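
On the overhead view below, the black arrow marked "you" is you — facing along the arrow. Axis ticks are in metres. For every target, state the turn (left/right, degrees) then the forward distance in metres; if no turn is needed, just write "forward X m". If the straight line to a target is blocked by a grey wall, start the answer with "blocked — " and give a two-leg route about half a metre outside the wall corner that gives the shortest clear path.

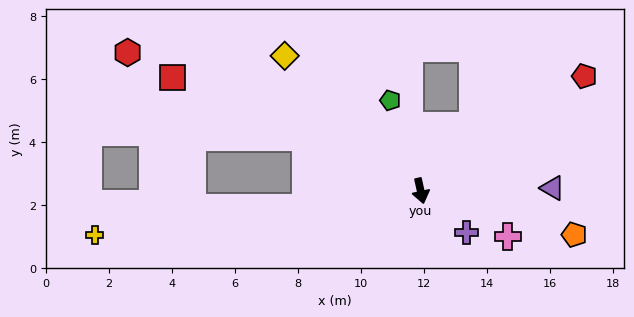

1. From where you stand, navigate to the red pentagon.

turn left 113°, forward 6.3 m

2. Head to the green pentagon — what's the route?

turn right 174°, forward 3.0 m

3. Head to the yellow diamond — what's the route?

turn right 147°, forward 6.1 m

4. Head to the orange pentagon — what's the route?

turn left 62°, forward 5.1 m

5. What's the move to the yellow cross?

turn right 95°, forward 10.4 m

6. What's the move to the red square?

turn right 127°, forward 8.7 m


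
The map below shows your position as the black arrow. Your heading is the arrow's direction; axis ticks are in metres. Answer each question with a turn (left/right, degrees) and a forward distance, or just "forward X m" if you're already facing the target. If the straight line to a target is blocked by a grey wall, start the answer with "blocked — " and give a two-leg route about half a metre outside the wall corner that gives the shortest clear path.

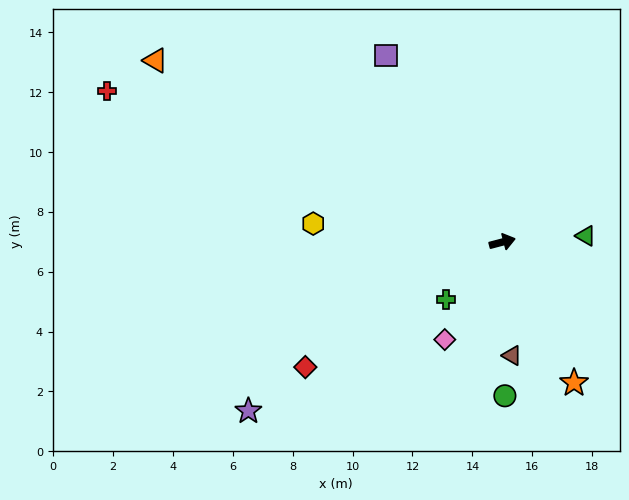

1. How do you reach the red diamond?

turn right 162°, forward 7.8 m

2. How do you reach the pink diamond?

turn right 135°, forward 3.8 m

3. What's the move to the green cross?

turn right 149°, forward 2.7 m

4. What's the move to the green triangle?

turn right 10°, forward 2.8 m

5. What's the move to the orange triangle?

turn left 138°, forward 13.1 m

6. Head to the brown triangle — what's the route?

turn right 100°, forward 3.8 m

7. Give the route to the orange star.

turn right 78°, forward 5.3 m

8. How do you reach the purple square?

turn left 107°, forward 7.3 m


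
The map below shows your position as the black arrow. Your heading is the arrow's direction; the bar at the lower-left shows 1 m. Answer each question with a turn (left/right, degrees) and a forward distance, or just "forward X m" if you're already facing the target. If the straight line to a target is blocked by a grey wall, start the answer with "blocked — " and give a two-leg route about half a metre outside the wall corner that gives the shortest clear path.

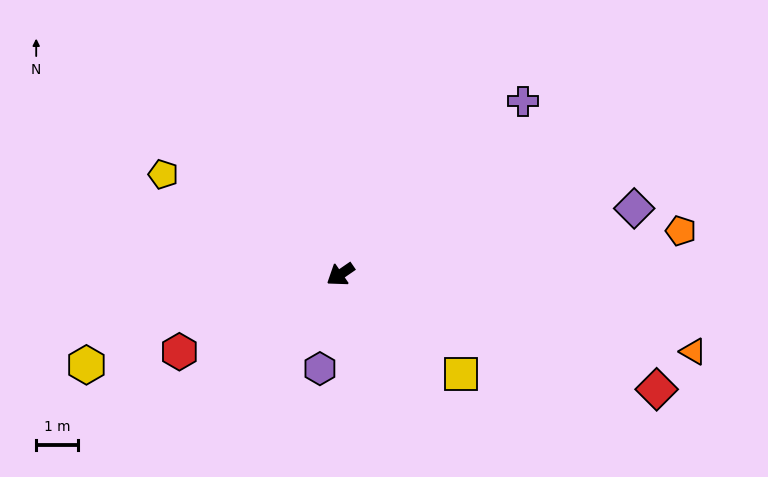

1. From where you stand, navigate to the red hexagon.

turn right 9°, forward 4.3 m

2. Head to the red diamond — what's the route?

turn left 126°, forward 8.0 m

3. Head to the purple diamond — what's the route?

turn left 158°, forward 7.2 m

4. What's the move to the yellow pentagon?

turn right 64°, forward 4.8 m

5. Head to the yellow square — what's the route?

turn left 106°, forward 3.7 m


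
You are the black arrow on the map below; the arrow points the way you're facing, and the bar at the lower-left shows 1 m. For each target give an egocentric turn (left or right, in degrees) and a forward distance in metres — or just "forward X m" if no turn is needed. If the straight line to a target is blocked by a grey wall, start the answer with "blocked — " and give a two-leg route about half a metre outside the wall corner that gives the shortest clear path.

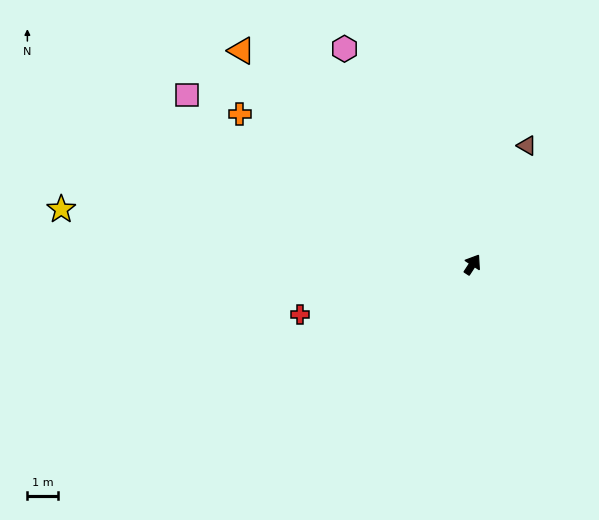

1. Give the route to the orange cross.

turn left 90°, forward 9.1 m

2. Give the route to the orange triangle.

turn left 80°, forward 10.3 m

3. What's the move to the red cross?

turn left 139°, forward 5.9 m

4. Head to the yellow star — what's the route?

turn left 115°, forward 13.6 m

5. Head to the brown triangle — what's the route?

turn left 9°, forward 4.3 m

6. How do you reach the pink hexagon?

turn left 64°, forward 8.2 m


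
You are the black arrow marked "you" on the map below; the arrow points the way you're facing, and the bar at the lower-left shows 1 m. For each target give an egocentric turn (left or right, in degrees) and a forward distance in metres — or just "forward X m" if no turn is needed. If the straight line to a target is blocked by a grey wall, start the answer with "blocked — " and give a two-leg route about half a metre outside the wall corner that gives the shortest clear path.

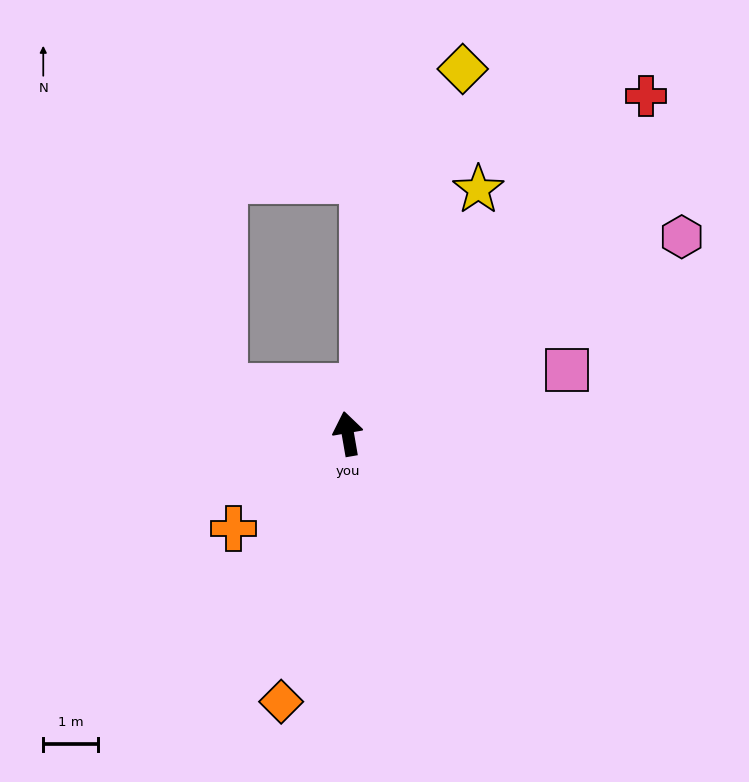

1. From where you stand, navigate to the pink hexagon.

turn right 69°, forward 7.1 m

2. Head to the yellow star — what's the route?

turn right 38°, forward 5.1 m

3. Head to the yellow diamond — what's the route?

turn right 27°, forward 7.0 m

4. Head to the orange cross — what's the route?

turn left 120°, forward 2.7 m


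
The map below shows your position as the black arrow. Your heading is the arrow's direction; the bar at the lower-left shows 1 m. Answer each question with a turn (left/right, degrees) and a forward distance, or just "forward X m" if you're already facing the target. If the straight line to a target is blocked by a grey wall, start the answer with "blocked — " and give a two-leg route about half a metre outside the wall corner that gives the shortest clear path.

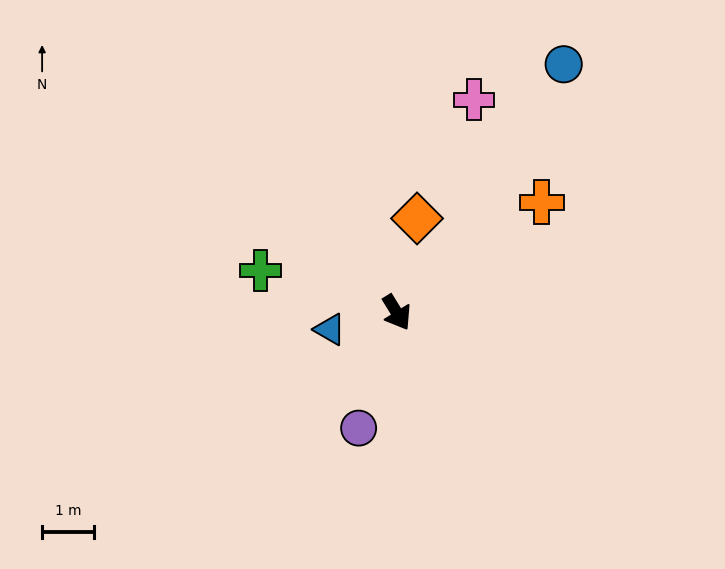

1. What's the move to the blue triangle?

turn right 108°, forward 1.3 m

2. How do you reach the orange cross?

turn left 96°, forward 3.5 m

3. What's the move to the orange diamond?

turn left 136°, forward 1.9 m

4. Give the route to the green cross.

turn right 139°, forward 2.8 m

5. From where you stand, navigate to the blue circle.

turn left 114°, forward 5.8 m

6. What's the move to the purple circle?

turn right 50°, forward 2.3 m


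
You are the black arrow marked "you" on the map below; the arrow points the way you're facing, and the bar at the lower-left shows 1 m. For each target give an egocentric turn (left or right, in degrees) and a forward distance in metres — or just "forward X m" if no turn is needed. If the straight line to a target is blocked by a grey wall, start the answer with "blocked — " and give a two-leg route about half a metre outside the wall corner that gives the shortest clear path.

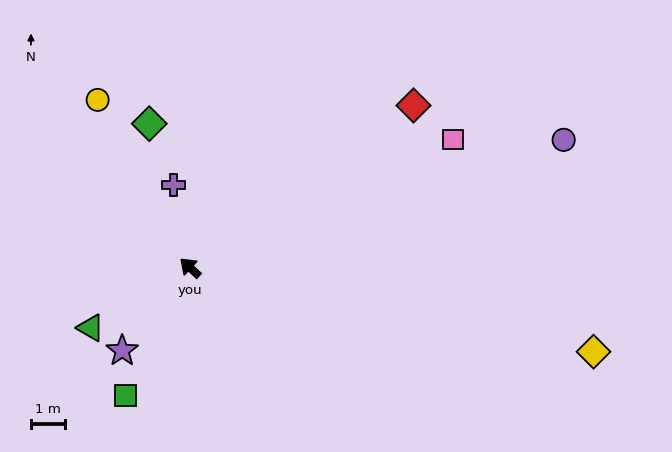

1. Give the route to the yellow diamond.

turn right 149°, forward 12.2 m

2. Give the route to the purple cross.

turn right 36°, forward 2.5 m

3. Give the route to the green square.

turn left 106°, forward 4.2 m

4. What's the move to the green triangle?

turn left 74°, forward 3.4 m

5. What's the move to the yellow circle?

turn right 18°, forward 5.7 m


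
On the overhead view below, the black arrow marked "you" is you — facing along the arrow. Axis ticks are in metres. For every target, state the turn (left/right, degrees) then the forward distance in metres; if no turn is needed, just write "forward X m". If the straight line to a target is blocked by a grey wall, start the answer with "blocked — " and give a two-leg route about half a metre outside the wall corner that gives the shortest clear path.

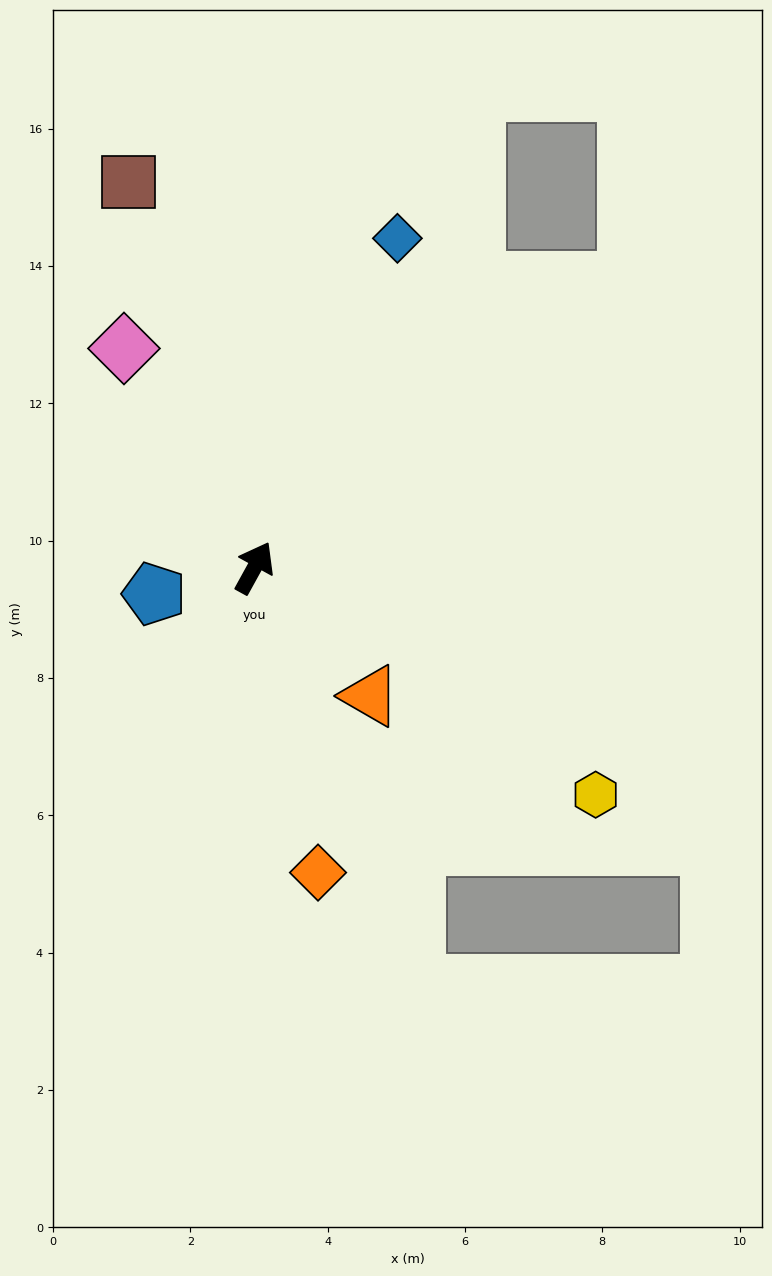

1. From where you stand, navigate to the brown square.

turn left 47°, forward 5.9 m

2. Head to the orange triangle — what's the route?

turn right 109°, forward 2.5 m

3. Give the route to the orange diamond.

turn right 139°, forward 4.5 m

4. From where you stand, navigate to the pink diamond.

turn left 60°, forward 3.7 m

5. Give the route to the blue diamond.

turn left 5°, forward 5.2 m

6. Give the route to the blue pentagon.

turn left 134°, forward 1.5 m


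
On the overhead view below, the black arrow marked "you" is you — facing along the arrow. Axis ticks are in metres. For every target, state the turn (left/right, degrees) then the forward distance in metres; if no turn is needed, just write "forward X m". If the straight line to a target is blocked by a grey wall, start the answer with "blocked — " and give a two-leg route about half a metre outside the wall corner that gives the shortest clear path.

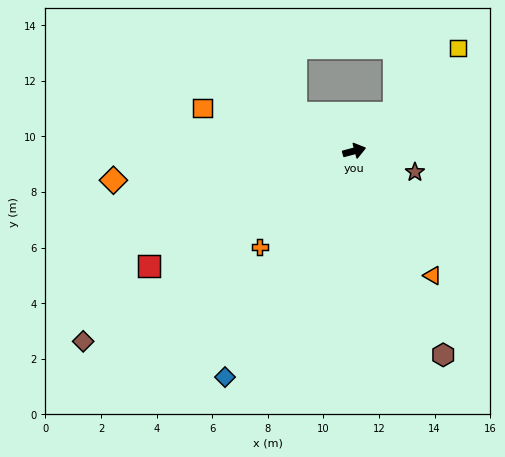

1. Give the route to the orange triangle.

turn right 73°, forward 5.3 m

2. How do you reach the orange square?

turn left 149°, forward 5.7 m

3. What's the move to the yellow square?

turn left 30°, forward 5.3 m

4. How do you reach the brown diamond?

turn right 160°, forward 11.9 m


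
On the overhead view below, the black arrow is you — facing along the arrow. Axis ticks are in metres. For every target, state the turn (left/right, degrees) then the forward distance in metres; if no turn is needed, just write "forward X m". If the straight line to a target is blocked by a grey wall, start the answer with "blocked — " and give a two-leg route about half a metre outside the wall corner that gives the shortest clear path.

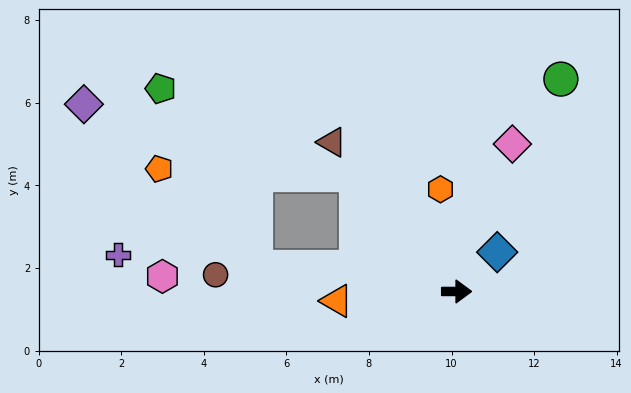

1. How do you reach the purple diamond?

blocked — turn left 131°, forward 3.7 m, then turn left 35°, forward 6.8 m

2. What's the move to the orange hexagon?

turn left 99°, forward 2.5 m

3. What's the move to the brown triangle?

turn left 130°, forward 4.7 m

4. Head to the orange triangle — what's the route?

turn right 175°, forward 2.9 m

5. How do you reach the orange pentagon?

blocked — turn left 131°, forward 3.7 m, then turn left 47°, forward 4.8 m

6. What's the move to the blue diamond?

turn left 44°, forward 1.4 m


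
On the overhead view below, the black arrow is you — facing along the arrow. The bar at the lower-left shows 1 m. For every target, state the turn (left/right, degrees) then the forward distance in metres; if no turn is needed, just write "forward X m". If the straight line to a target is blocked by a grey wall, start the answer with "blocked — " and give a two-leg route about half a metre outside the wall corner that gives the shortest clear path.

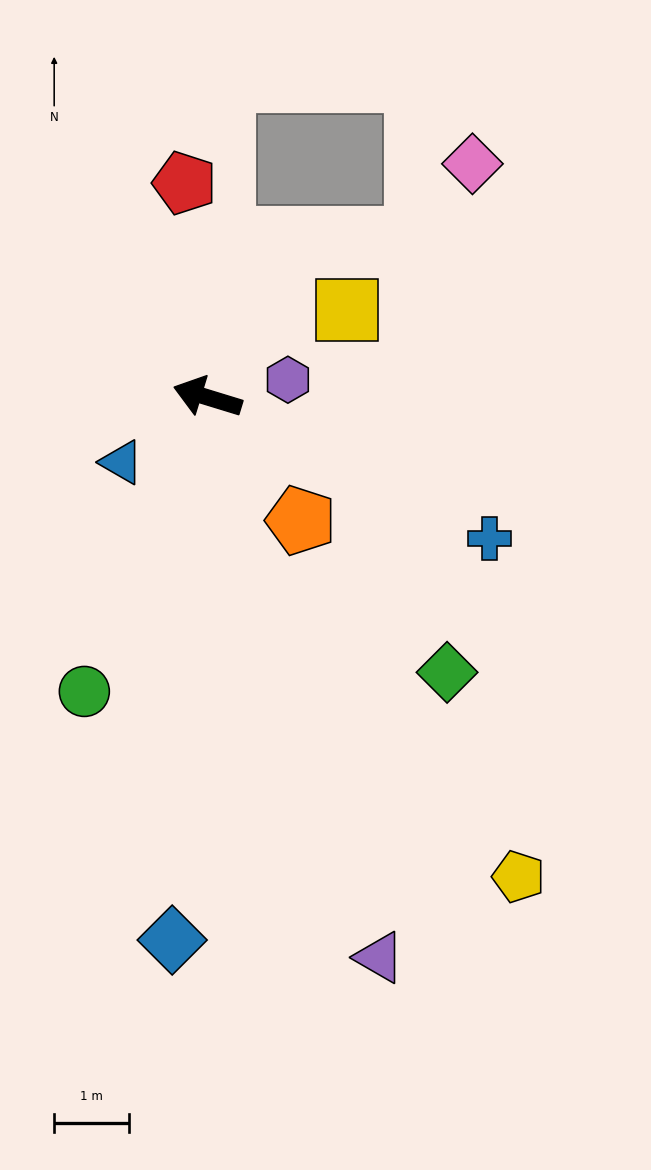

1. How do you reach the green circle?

turn left 84°, forward 4.3 m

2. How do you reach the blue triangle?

turn left 54°, forward 1.4 m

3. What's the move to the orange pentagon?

turn left 144°, forward 2.1 m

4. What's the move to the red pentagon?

turn right 67°, forward 2.9 m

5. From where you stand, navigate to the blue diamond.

turn left 103°, forward 7.3 m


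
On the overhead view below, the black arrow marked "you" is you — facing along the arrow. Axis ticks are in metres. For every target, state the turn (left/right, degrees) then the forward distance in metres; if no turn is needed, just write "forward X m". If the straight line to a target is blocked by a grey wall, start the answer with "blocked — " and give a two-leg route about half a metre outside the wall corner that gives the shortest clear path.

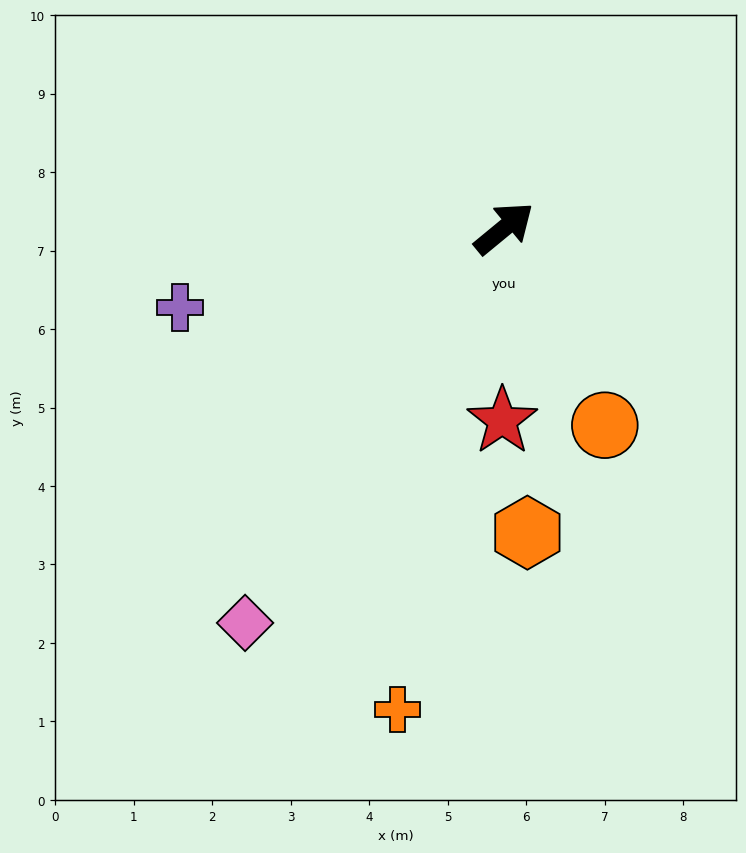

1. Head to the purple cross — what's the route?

turn left 154°, forward 4.3 m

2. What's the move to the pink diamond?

turn right 163°, forward 6.0 m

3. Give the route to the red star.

turn right 130°, forward 2.5 m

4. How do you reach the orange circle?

turn right 102°, forward 2.8 m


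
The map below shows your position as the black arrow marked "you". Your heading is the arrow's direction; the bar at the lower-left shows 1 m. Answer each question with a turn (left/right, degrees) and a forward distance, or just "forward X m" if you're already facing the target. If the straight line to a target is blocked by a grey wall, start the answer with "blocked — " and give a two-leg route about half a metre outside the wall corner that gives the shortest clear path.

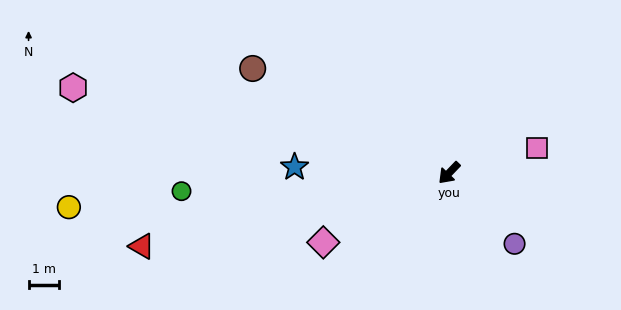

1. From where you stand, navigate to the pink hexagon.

turn right 59°, forward 12.5 m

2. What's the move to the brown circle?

turn right 74°, forward 7.2 m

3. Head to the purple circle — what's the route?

turn left 87°, forward 3.1 m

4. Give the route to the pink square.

turn left 150°, forward 3.0 m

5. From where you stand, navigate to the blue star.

turn right 48°, forward 5.0 m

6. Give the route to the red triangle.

turn right 33°, forward 10.2 m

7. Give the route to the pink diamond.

turn right 17°, forward 4.6 m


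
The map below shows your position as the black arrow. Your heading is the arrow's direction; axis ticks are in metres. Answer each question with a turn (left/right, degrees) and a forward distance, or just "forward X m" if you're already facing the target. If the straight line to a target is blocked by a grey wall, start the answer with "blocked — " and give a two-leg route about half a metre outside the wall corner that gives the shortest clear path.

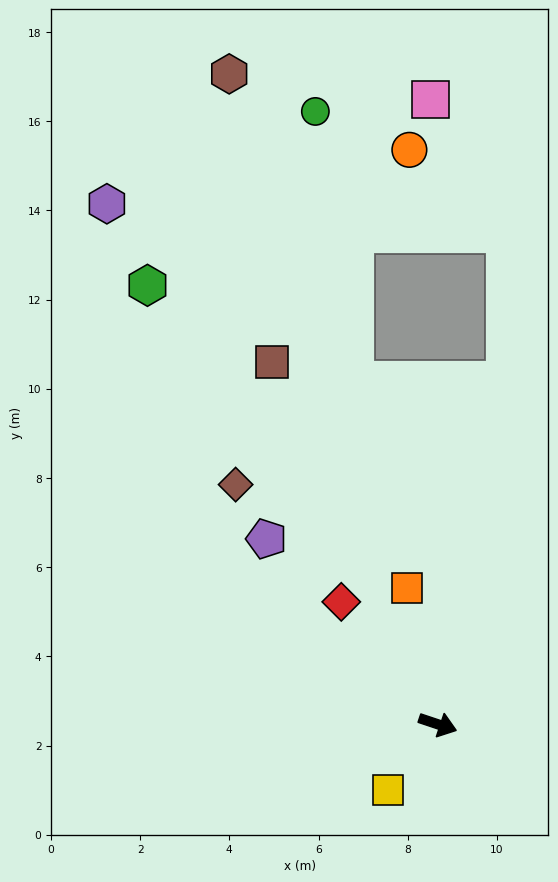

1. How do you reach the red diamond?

turn left 147°, forward 3.5 m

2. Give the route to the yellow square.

turn right 109°, forward 1.8 m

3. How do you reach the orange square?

turn left 121°, forward 3.1 m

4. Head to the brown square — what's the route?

turn left 133°, forward 8.9 m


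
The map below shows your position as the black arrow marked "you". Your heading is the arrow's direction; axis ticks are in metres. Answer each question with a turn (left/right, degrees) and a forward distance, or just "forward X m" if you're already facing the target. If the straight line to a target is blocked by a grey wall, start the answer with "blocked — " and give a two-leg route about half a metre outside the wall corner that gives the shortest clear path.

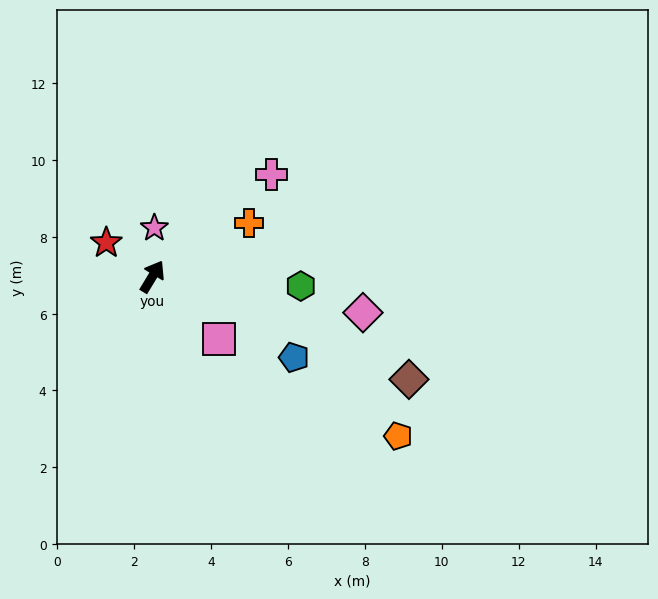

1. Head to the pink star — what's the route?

turn left 29°, forward 1.3 m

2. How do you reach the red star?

turn left 85°, forward 1.5 m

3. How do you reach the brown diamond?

turn right 81°, forward 7.2 m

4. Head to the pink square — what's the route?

turn right 102°, forward 2.4 m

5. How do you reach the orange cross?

turn right 30°, forward 2.9 m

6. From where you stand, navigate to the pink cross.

turn right 18°, forward 4.1 m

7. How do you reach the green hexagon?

turn right 63°, forward 3.9 m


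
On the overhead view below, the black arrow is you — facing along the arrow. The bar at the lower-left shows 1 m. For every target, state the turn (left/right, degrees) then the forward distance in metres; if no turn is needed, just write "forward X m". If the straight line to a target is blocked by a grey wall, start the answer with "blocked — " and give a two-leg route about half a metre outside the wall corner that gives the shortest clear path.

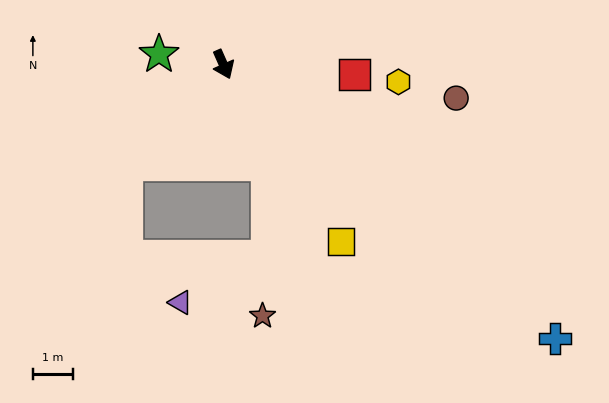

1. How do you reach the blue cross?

turn left 27°, forward 10.8 m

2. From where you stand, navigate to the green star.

turn right 123°, forward 1.6 m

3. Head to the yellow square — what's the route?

turn left 10°, forward 5.3 m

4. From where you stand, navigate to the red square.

turn left 62°, forward 3.3 m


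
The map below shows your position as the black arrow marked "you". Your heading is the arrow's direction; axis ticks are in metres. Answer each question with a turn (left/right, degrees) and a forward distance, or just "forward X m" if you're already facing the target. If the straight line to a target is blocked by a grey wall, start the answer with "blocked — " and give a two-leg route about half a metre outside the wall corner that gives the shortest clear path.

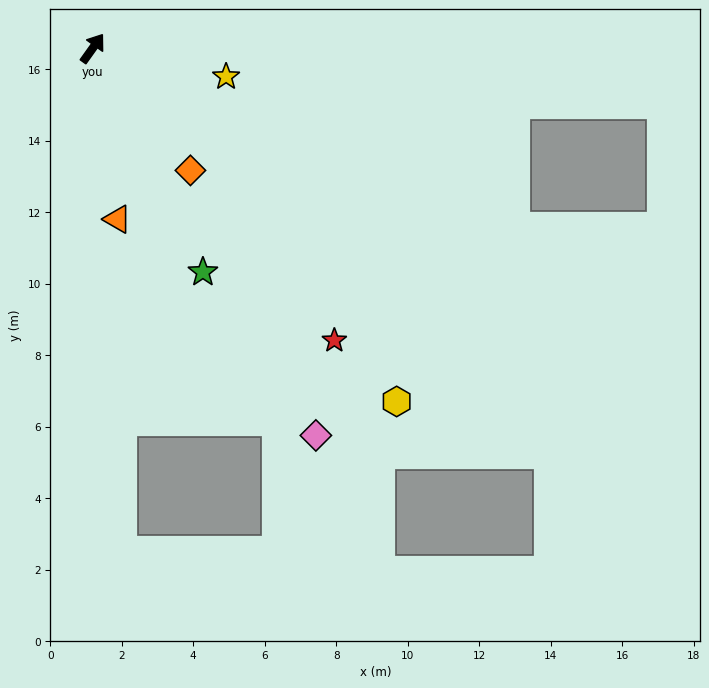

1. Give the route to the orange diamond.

turn right 106°, forward 4.4 m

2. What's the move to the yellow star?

turn right 67°, forward 3.8 m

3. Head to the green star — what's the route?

turn right 118°, forward 7.0 m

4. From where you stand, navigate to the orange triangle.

turn right 136°, forward 4.8 m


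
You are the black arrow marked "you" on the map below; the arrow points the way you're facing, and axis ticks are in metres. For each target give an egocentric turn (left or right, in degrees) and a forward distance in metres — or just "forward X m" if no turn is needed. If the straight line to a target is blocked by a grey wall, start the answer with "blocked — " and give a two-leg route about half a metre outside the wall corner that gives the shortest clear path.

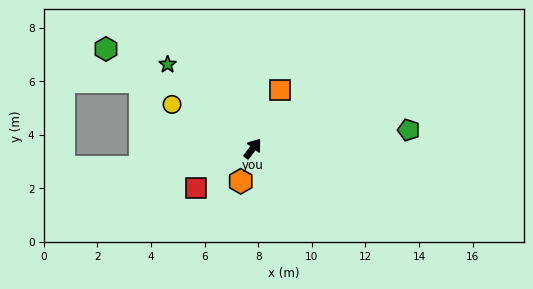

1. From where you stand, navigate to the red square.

turn left 162°, forward 2.6 m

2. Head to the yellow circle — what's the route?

turn left 98°, forward 3.4 m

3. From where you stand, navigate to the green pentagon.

turn right 46°, forward 5.9 m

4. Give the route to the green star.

turn left 82°, forward 4.5 m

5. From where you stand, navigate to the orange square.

turn left 12°, forward 2.4 m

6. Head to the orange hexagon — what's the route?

turn right 163°, forward 1.3 m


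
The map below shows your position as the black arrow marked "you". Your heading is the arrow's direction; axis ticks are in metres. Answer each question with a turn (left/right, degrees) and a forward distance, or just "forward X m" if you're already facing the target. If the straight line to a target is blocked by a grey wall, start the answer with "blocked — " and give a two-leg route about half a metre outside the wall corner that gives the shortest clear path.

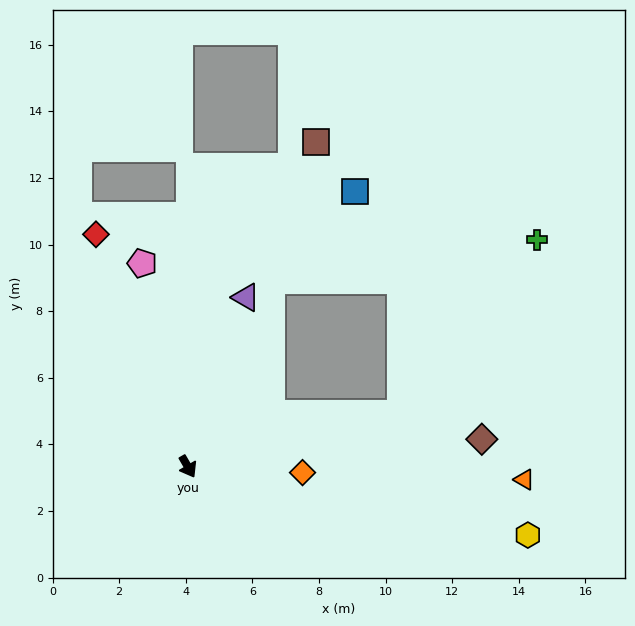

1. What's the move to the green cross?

blocked — turn left 74°, forward 6.6 m, then turn left 38°, forward 6.6 m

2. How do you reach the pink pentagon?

turn left 163°, forward 6.3 m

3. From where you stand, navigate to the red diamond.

turn left 171°, forward 7.5 m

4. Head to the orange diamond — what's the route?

turn left 57°, forward 3.4 m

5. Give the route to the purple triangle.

turn left 131°, forward 5.4 m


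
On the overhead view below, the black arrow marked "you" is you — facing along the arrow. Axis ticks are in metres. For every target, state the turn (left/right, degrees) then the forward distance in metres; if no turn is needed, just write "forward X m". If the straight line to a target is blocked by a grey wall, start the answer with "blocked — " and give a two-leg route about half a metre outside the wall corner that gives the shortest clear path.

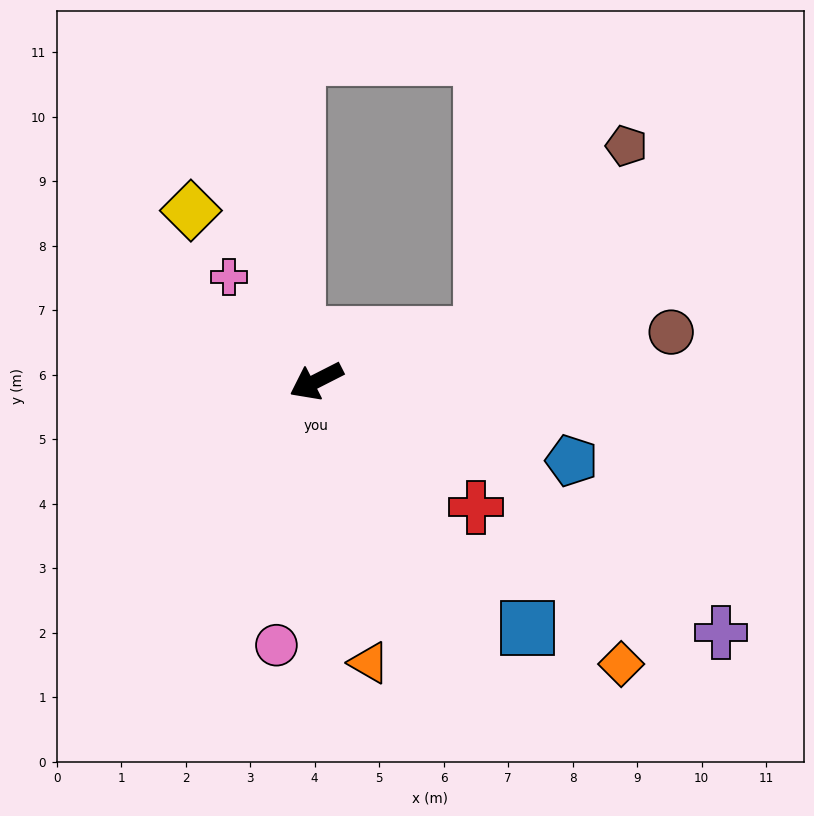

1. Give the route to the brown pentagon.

blocked — turn left 169°, forward 2.6 m, then turn left 36°, forward 3.7 m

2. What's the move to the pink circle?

turn left 54°, forward 4.1 m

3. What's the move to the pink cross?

turn right 77°, forward 2.1 m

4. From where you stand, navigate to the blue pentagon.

turn left 136°, forward 4.1 m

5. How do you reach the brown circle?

turn left 161°, forward 5.6 m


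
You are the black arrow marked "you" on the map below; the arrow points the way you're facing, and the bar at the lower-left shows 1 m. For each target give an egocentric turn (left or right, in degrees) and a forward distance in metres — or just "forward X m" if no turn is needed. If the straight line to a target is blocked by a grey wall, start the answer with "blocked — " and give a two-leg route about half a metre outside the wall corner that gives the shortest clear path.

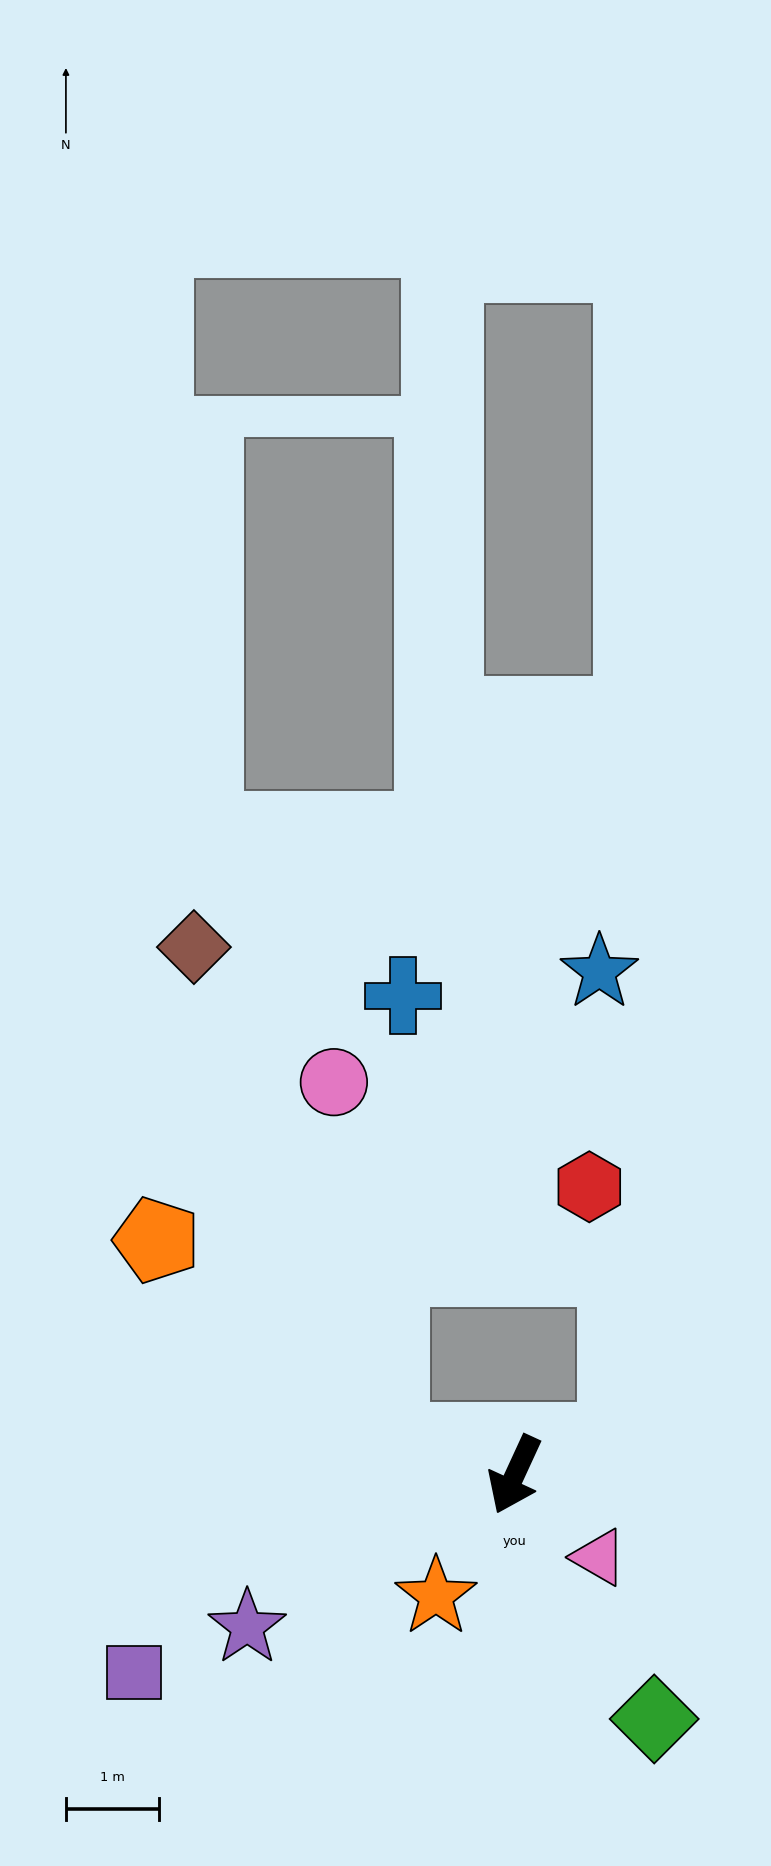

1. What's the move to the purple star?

turn right 36°, forward 3.3 m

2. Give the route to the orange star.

turn right 8°, forward 1.6 m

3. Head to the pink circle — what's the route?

blocked — turn right 80°, forward 1.4 m, then turn right 67°, forward 3.9 m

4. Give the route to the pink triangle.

turn left 70°, forward 1.3 m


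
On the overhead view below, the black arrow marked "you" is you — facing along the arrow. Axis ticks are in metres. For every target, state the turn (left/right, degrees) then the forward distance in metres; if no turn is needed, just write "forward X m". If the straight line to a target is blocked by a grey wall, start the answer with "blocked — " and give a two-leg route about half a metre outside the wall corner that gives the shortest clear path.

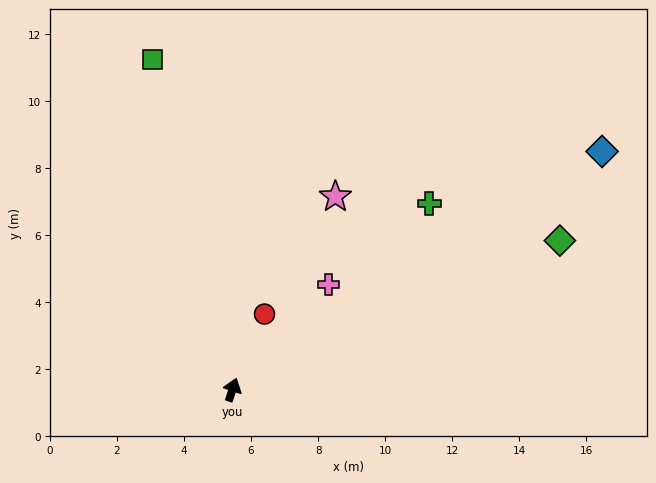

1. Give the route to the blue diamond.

turn right 39°, forward 13.1 m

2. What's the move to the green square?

turn left 32°, forward 10.1 m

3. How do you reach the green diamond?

turn right 47°, forward 10.7 m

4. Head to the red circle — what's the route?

turn right 5°, forward 2.5 m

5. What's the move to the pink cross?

turn right 24°, forward 4.2 m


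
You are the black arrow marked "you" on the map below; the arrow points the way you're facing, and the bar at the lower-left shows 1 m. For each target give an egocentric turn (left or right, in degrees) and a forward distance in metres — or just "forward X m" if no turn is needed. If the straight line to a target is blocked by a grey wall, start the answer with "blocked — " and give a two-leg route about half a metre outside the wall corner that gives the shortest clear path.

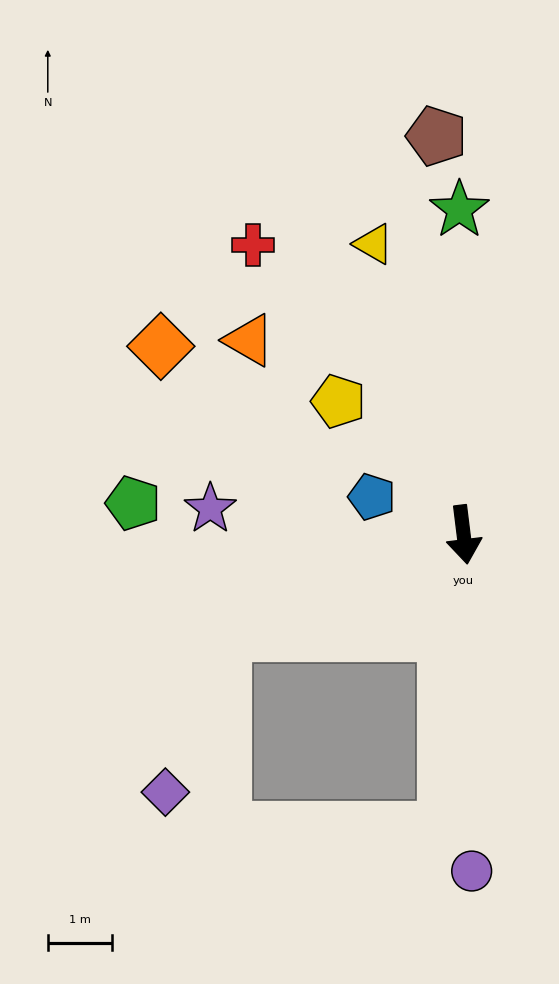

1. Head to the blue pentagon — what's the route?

turn right 119°, forward 1.5 m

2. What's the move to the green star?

turn left 174°, forward 5.0 m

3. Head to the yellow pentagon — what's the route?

turn right 144°, forward 2.8 m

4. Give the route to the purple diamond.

blocked — turn right 75°, forward 4.0 m, then turn left 48°, forward 2.6 m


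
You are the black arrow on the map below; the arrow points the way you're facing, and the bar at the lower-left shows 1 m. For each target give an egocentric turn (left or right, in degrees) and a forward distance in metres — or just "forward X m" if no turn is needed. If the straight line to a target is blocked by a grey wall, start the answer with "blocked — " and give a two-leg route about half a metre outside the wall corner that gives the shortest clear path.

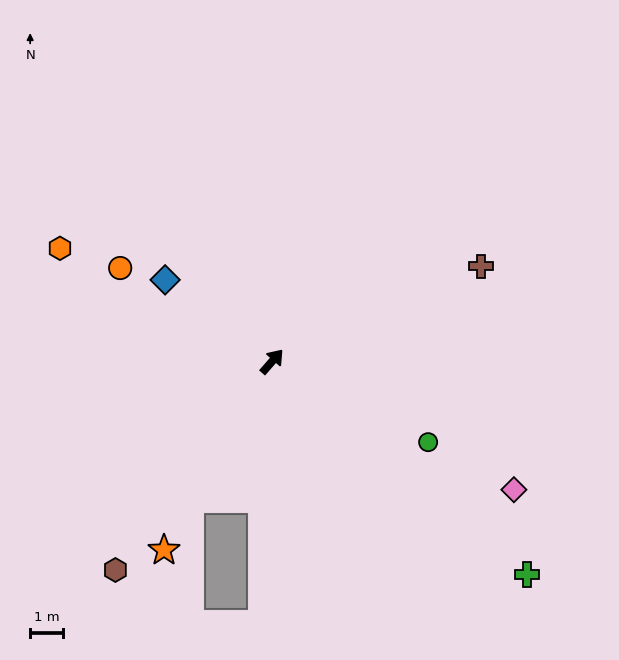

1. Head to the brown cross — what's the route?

turn right 24°, forward 7.1 m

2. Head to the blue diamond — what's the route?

turn left 94°, forward 4.1 m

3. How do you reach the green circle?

turn right 76°, forward 5.4 m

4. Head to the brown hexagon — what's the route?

turn right 176°, forward 8.0 m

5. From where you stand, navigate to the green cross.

turn right 89°, forward 10.2 m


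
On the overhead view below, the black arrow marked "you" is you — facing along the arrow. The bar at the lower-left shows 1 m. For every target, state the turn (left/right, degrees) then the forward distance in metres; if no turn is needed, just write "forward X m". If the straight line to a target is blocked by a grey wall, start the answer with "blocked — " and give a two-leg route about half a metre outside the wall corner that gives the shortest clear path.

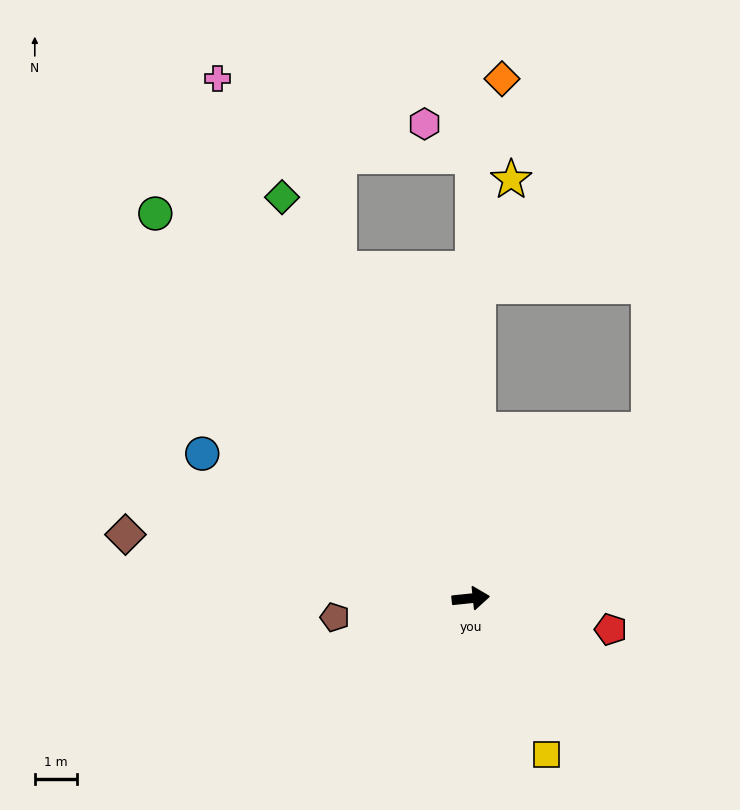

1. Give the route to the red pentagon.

turn right 18°, forward 3.4 m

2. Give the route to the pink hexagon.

blocked — turn left 84°, forward 10.6 m, then turn left 56°, forward 1.4 m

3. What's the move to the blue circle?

turn left 146°, forward 7.3 m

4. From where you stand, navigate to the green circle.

turn left 123°, forward 11.9 m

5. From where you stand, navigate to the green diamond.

turn left 109°, forward 10.6 m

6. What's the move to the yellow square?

turn right 70°, forward 4.1 m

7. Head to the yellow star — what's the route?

blocked — turn left 83°, forward 7.5 m, then turn right 16°, forward 2.7 m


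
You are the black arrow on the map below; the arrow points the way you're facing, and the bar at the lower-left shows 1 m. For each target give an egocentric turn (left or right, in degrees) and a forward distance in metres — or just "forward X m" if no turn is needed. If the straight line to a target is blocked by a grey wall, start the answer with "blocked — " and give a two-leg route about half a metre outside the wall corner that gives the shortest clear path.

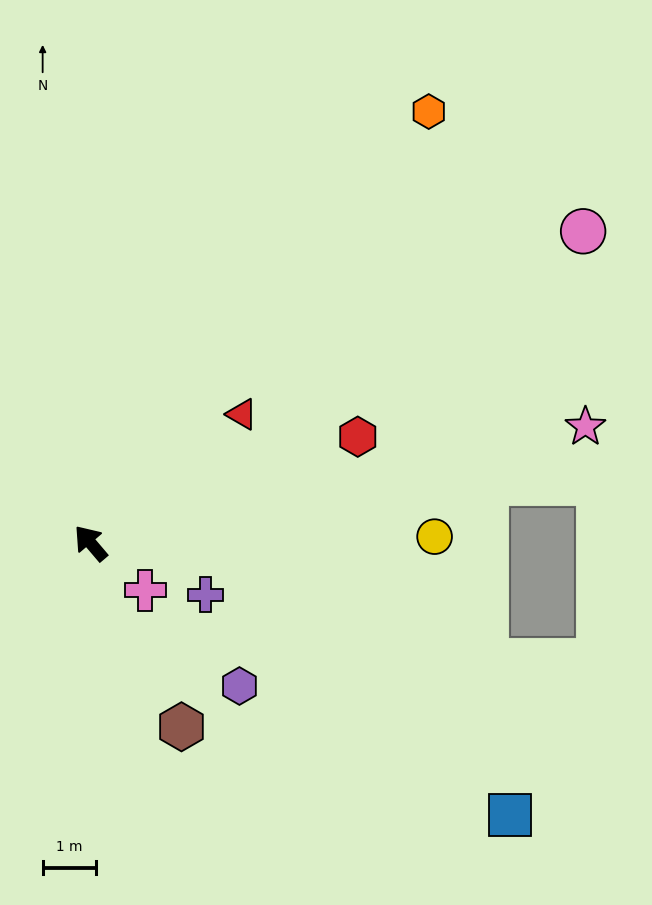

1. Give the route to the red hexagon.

turn right 109°, forward 5.4 m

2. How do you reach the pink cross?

turn right 171°, forward 1.4 m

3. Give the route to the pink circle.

turn right 98°, forward 11.0 m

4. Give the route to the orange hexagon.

turn right 78°, forward 10.4 m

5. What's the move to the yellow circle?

turn right 129°, forward 6.5 m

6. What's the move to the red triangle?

turn right 90°, forward 3.8 m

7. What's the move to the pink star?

turn right 117°, forward 9.6 m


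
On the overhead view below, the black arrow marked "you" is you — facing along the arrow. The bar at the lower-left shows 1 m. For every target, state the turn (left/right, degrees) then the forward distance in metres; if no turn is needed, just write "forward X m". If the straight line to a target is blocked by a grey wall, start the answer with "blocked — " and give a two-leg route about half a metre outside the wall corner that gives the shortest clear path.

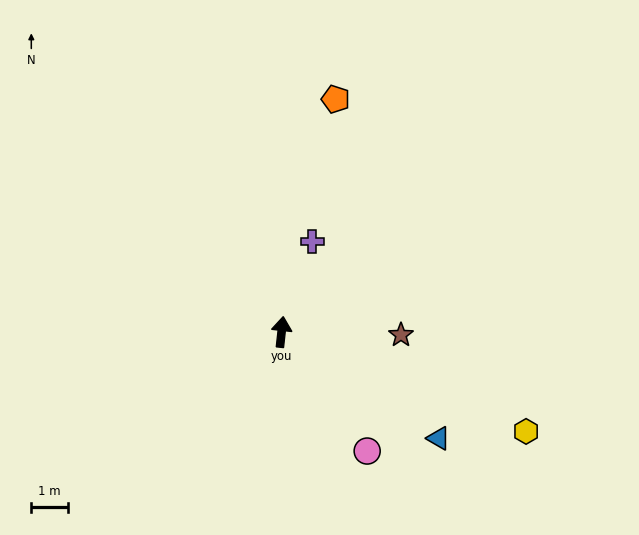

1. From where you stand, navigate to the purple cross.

turn right 13°, forward 2.6 m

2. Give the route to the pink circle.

turn right 138°, forward 4.0 m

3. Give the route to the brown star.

turn right 85°, forward 3.3 m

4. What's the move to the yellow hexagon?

turn right 106°, forward 7.2 m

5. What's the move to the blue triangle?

turn right 118°, forward 5.2 m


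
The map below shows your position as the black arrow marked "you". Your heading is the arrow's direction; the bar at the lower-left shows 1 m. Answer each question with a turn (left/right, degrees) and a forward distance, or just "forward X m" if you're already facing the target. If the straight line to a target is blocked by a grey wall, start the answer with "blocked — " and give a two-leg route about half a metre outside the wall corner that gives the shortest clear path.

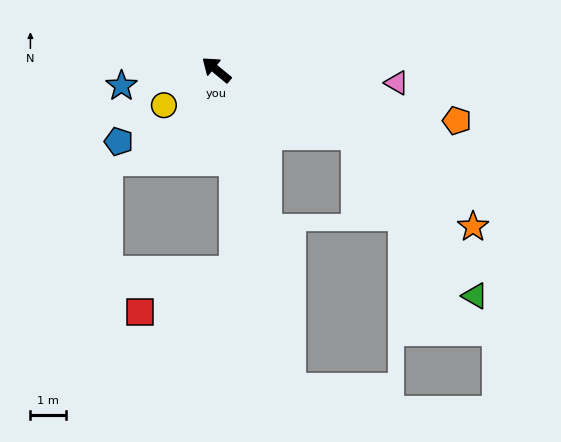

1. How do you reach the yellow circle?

turn left 73°, forward 1.8 m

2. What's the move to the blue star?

turn left 49°, forward 2.7 m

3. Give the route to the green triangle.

blocked — turn right 166°, forward 4.3 m, then turn right 28°, forward 5.6 m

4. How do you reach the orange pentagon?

turn right 152°, forward 6.9 m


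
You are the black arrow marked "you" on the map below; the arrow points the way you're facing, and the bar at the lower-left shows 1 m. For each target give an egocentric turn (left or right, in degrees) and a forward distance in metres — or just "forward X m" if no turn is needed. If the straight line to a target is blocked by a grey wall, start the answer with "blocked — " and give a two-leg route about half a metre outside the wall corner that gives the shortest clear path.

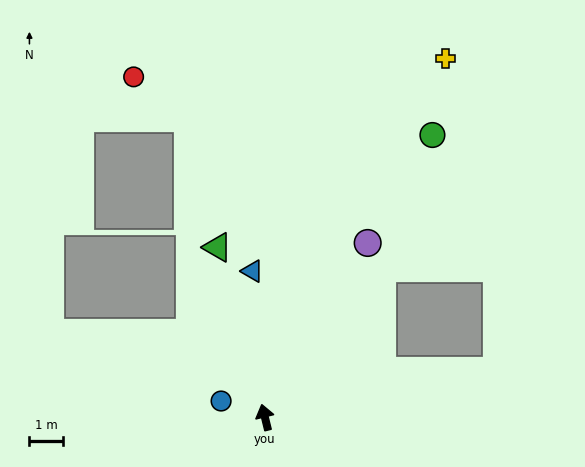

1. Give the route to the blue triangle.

turn right 9°, forward 4.4 m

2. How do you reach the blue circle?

turn left 56°, forward 1.4 m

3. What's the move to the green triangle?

forward 5.3 m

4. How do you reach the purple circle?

turn right 44°, forward 6.1 m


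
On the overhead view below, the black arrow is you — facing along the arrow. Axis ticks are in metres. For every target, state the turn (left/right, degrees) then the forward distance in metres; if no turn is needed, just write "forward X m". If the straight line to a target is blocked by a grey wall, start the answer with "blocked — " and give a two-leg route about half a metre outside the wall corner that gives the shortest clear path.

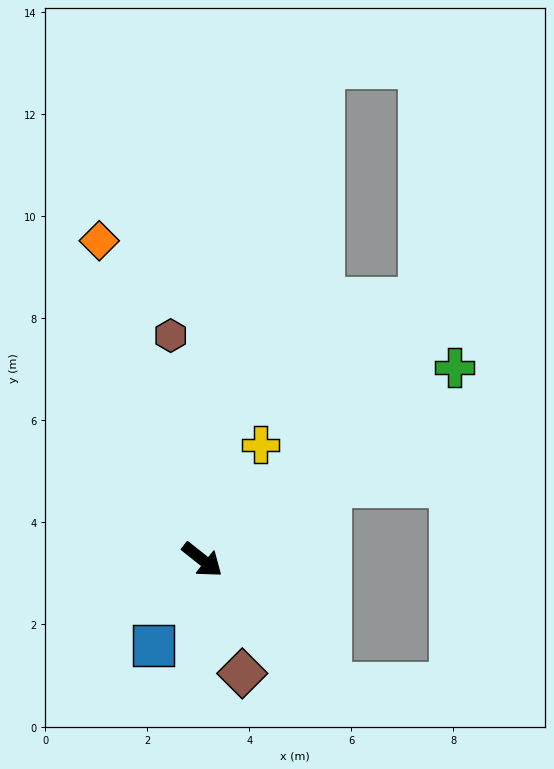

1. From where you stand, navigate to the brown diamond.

turn right 32°, forward 2.4 m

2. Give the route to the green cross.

turn left 76°, forward 6.2 m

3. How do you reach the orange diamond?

turn left 146°, forward 6.6 m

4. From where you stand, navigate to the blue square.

turn right 81°, forward 1.9 m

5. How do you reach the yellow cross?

turn left 102°, forward 2.5 m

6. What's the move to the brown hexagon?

turn left 136°, forward 4.4 m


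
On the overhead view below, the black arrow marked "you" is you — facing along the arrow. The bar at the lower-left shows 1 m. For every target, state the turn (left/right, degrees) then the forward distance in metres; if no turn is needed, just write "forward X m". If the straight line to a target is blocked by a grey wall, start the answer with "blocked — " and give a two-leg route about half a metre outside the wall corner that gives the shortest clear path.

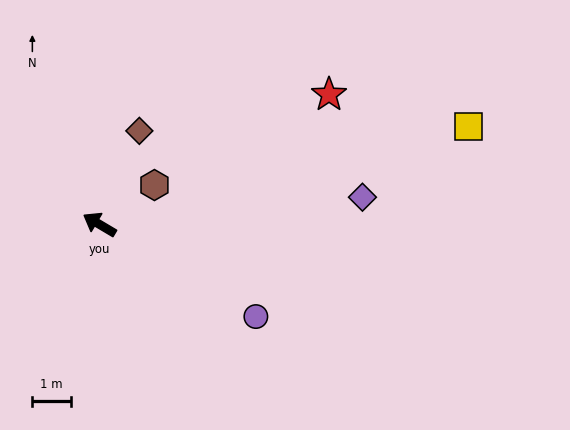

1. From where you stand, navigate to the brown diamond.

turn right 82°, forward 2.7 m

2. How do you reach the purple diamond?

turn right 143°, forward 6.9 m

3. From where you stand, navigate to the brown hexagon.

turn right 114°, forward 1.8 m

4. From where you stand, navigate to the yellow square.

turn right 134°, forward 9.9 m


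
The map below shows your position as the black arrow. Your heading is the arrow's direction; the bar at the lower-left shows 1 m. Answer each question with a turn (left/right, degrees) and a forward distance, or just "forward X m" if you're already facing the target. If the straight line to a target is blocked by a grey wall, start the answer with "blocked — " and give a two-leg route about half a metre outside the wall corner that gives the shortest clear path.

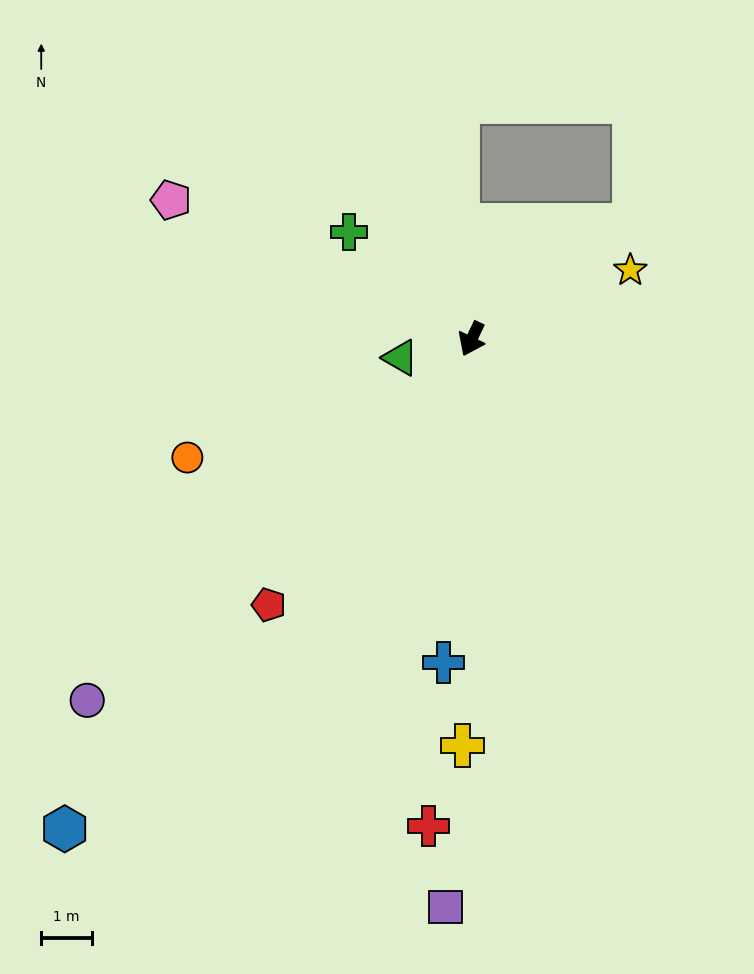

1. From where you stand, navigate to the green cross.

turn right 106°, forward 3.2 m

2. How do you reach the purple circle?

turn right 21°, forward 10.4 m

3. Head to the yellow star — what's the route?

turn left 139°, forward 3.4 m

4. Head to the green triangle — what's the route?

turn right 50°, forward 1.5 m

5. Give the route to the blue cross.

turn left 21°, forward 6.4 m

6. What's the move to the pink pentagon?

turn right 89°, forward 6.5 m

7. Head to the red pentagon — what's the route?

turn right 12°, forward 6.6 m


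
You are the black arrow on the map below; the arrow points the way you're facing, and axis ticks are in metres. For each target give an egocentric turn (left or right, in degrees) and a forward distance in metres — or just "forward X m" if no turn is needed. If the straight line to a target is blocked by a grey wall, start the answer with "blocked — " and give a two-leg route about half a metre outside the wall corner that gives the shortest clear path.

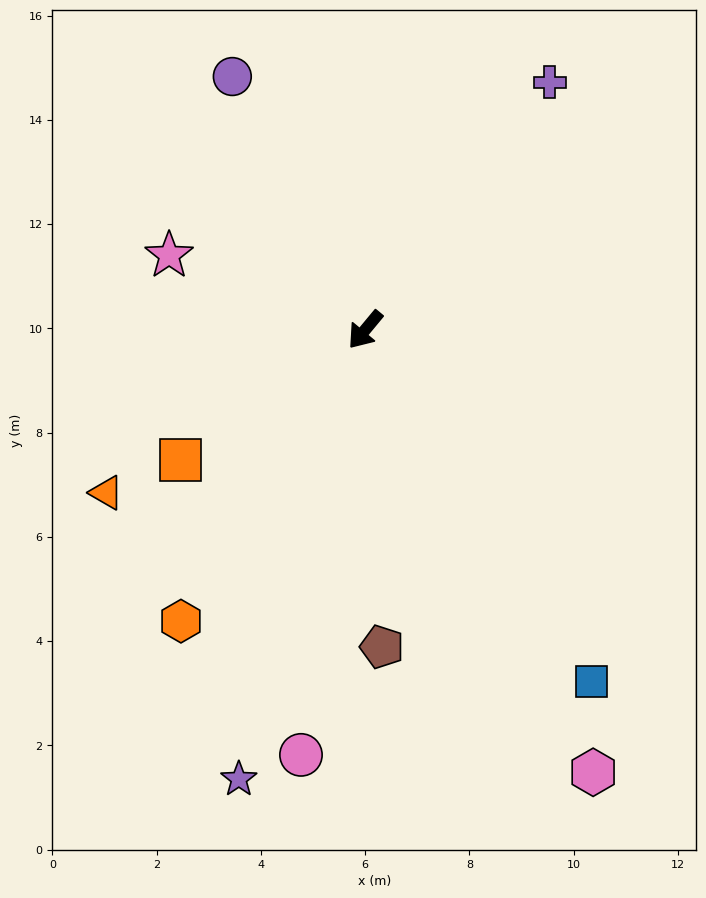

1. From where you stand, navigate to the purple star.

turn left 24°, forward 9.0 m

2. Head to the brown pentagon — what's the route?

turn left 43°, forward 6.1 m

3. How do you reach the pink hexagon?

turn left 67°, forward 9.5 m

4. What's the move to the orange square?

turn right 15°, forward 4.3 m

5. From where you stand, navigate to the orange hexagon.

turn left 7°, forward 6.6 m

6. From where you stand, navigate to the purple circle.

turn right 113°, forward 5.5 m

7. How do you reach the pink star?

turn right 71°, forward 4.0 m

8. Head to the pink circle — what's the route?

turn left 31°, forward 8.2 m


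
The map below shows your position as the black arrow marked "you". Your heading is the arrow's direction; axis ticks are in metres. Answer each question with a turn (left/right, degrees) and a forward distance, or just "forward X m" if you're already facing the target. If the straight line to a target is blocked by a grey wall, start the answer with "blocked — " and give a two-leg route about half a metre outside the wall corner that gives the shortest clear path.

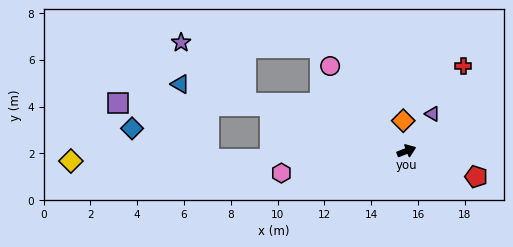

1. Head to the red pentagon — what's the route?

turn right 41°, forward 3.2 m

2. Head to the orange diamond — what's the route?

turn left 75°, forward 1.3 m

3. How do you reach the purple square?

blocked — turn left 141°, forward 6.2 m, then turn left 17°, forward 6.5 m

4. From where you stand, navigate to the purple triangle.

turn left 34°, forward 1.9 m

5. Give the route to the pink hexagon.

turn left 169°, forward 5.4 m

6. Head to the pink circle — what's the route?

turn left 111°, forward 4.9 m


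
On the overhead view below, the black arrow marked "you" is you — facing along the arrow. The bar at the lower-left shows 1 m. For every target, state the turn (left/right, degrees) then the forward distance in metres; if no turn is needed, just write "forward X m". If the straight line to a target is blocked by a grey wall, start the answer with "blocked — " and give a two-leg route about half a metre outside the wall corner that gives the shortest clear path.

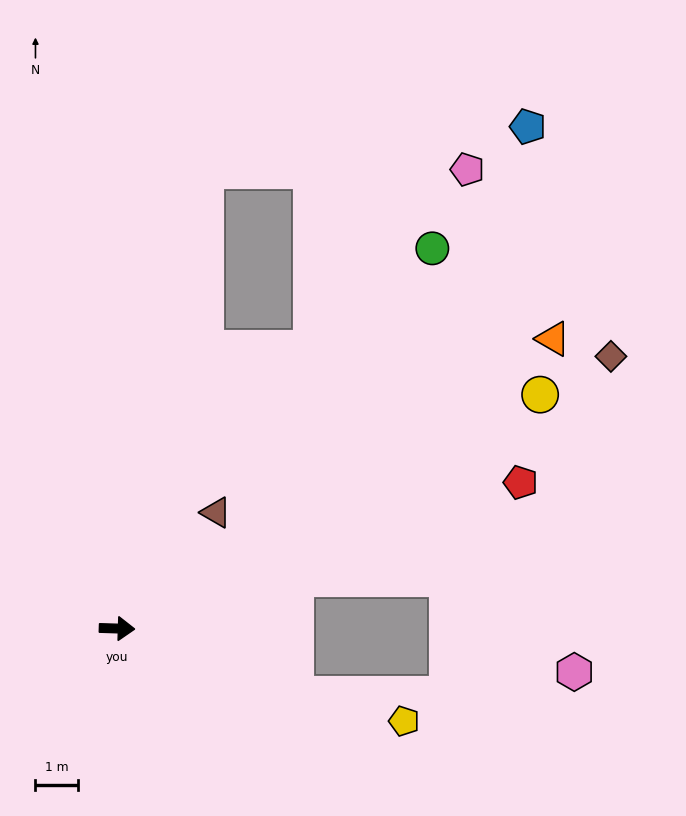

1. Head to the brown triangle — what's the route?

turn left 51°, forward 3.6 m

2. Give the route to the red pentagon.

turn left 22°, forward 10.0 m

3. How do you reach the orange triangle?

turn left 35°, forward 12.2 m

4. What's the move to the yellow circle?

turn left 31°, forward 11.3 m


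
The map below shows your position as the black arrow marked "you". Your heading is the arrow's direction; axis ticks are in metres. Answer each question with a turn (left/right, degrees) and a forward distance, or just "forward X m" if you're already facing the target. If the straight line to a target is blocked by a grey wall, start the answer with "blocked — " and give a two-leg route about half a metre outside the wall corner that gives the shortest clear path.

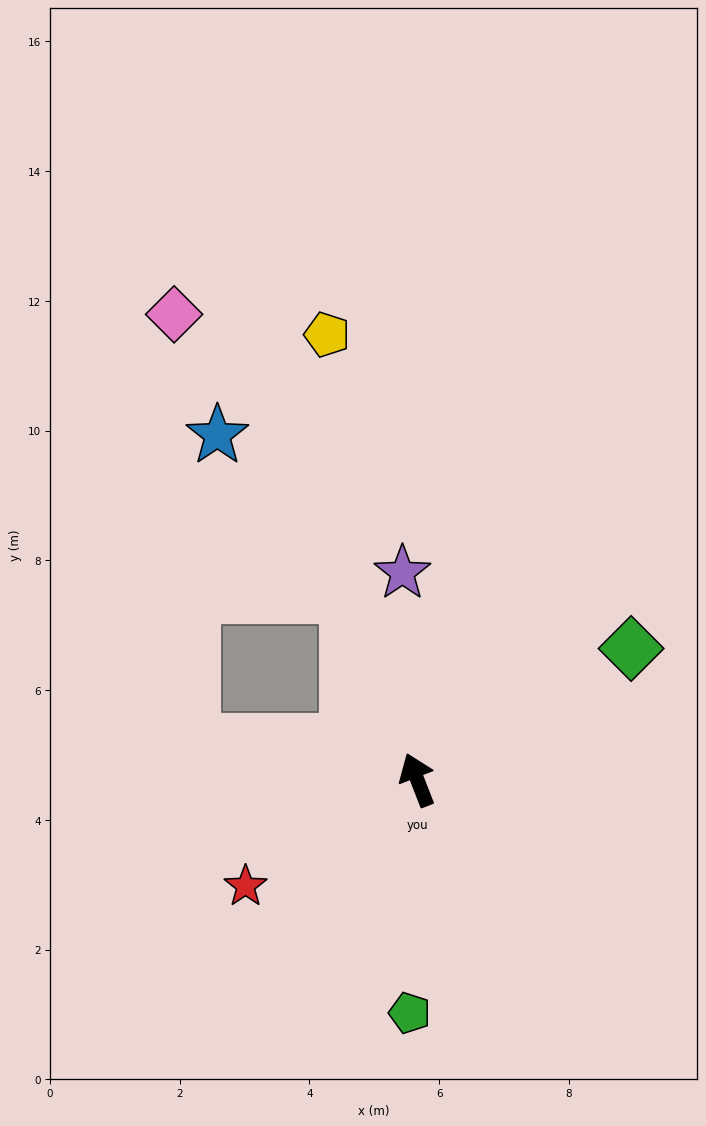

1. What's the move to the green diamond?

turn right 80°, forward 3.9 m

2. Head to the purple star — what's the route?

turn right 17°, forward 3.2 m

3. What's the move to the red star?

turn left 100°, forward 3.1 m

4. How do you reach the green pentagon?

turn left 157°, forward 3.6 m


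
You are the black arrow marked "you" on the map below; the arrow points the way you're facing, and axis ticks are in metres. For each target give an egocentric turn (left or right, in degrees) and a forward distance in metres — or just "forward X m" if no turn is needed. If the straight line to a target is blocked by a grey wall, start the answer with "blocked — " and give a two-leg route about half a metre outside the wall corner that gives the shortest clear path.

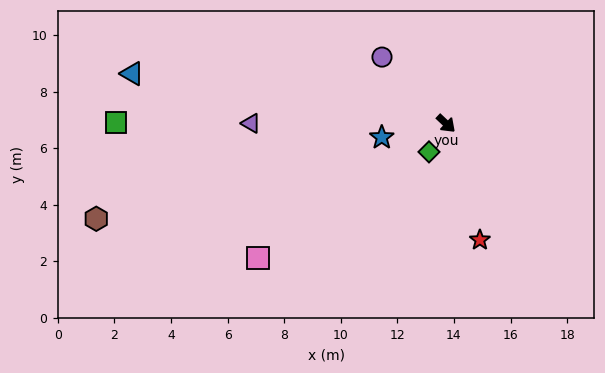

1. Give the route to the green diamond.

turn right 78°, forward 1.2 m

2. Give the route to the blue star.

turn right 125°, forward 2.3 m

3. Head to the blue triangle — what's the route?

turn right 146°, forward 11.2 m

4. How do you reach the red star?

turn right 30°, forward 4.3 m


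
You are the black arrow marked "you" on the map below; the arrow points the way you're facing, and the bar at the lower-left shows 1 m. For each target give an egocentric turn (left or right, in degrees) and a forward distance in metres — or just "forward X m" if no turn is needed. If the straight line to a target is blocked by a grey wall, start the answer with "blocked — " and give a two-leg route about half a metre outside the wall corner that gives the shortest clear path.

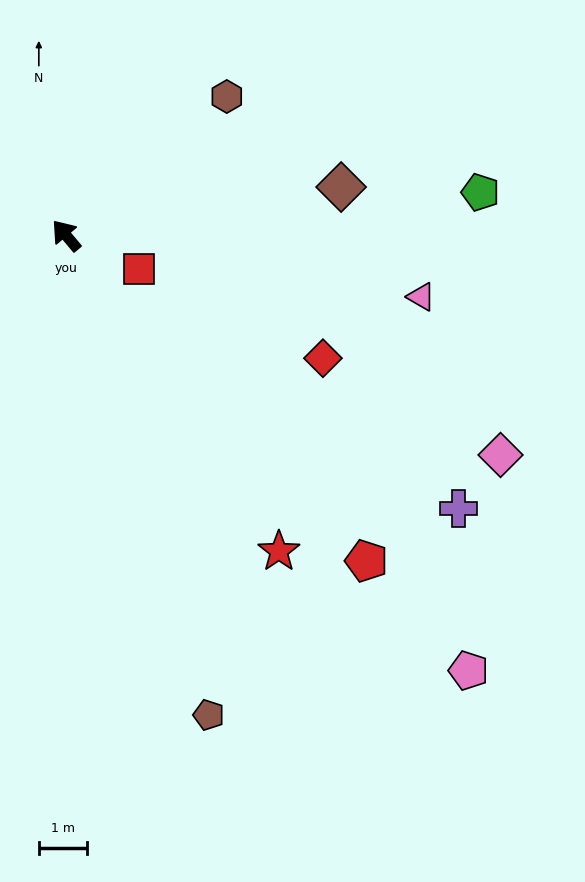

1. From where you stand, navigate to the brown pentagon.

turn left 157°, forward 10.4 m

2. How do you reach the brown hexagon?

turn right 89°, forward 4.4 m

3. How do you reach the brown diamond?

turn right 120°, forward 5.8 m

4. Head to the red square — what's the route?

turn right 155°, forward 1.7 m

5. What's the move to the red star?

turn left 174°, forward 7.9 m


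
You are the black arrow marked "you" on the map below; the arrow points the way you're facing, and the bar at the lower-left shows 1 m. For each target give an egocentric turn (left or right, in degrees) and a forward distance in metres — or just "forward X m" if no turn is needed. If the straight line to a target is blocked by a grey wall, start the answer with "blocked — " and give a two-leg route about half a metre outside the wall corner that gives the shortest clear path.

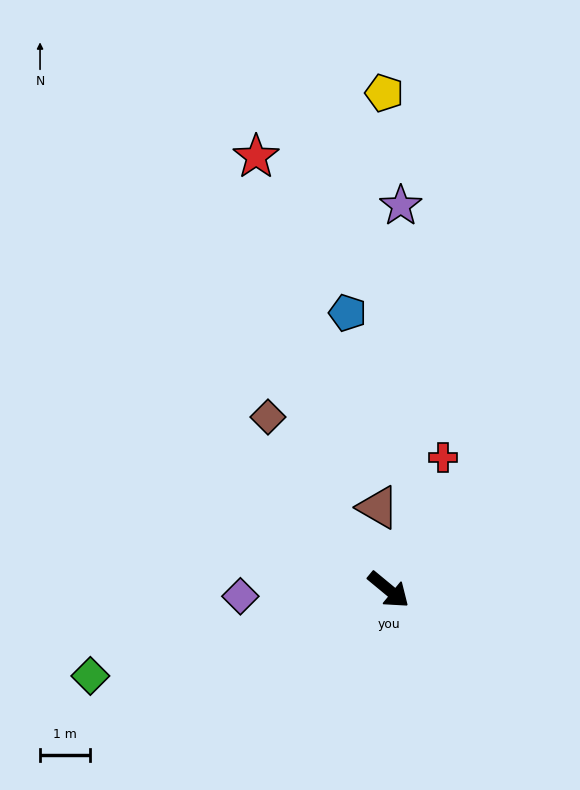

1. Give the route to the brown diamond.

turn left 165°, forward 4.2 m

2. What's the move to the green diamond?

turn right 124°, forward 6.2 m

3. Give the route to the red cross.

turn left 107°, forward 2.8 m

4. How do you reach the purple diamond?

turn right 138°, forward 2.9 m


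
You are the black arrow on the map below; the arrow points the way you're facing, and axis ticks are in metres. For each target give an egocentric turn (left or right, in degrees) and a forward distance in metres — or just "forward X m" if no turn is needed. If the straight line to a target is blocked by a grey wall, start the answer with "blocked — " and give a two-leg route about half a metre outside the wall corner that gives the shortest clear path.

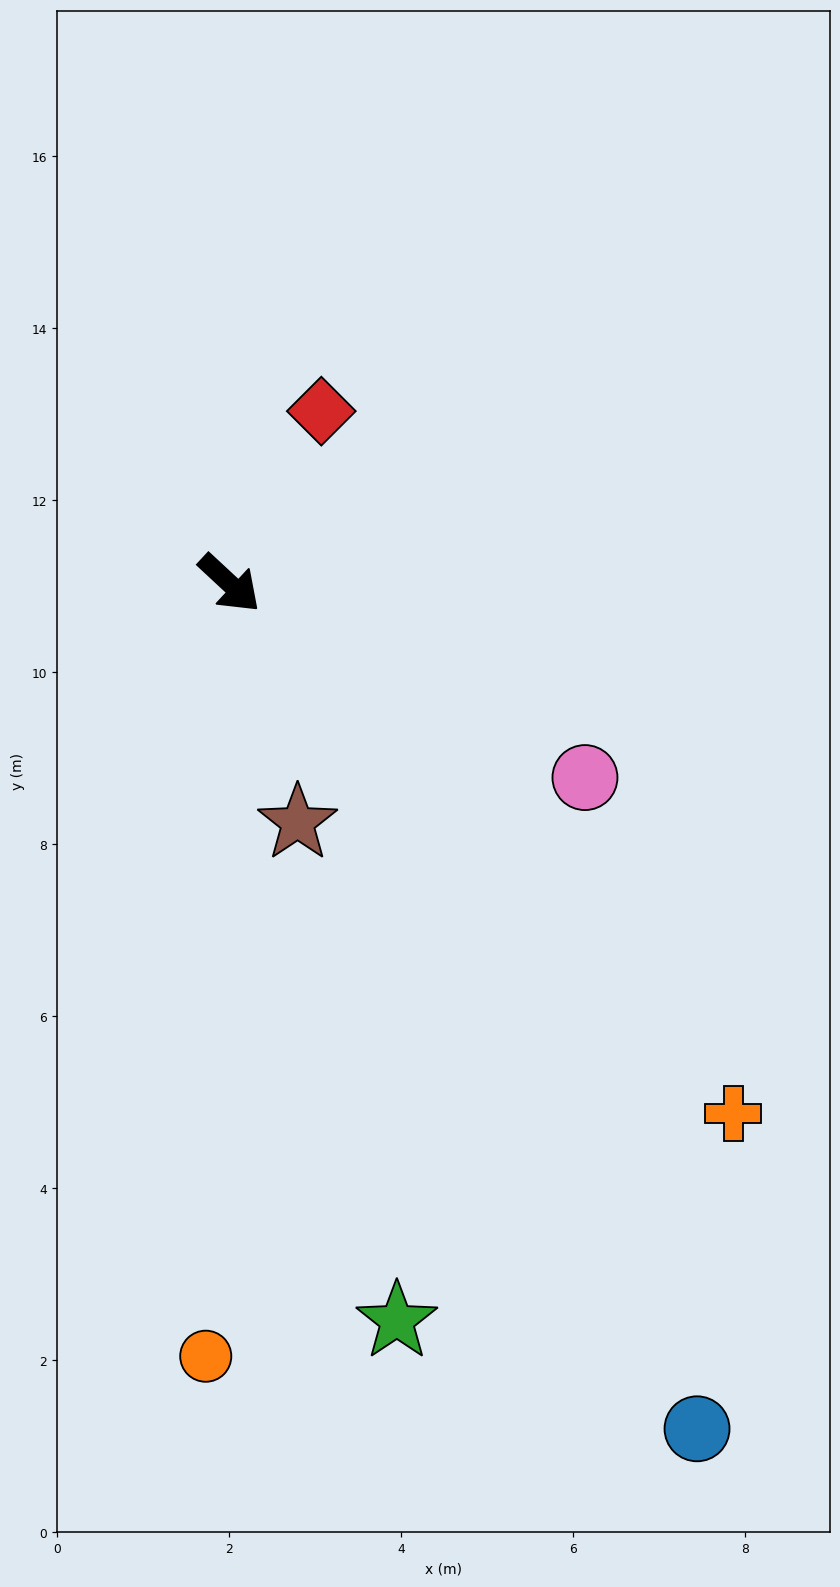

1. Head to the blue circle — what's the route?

turn right 18°, forward 11.2 m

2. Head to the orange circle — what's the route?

turn right 49°, forward 9.0 m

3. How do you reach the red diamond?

turn left 105°, forward 2.3 m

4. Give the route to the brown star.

turn right 31°, forward 2.9 m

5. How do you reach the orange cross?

turn right 4°, forward 8.5 m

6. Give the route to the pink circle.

turn left 14°, forward 4.7 m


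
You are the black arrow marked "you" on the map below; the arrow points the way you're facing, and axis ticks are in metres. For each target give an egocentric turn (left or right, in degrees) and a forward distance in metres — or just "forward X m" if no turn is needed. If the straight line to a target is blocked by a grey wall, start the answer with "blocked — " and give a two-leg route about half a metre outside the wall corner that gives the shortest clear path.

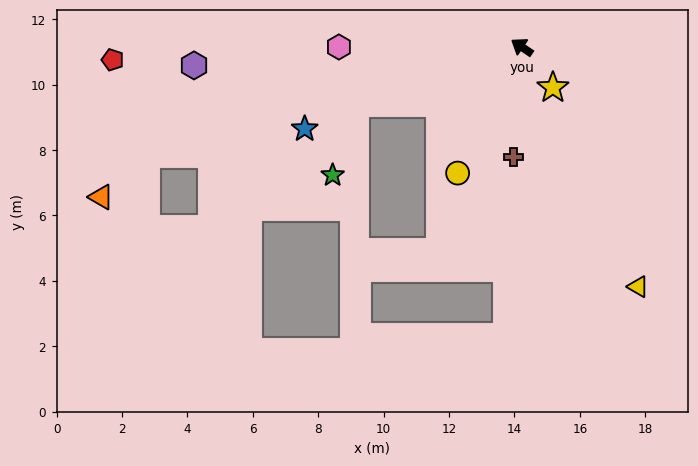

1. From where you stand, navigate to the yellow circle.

turn left 97°, forward 4.3 m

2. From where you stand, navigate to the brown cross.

turn left 120°, forward 3.4 m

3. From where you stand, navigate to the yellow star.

turn left 161°, forward 1.6 m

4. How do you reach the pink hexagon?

turn left 34°, forward 5.6 m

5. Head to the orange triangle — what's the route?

blocked — turn left 50°, forward 12.0 m, then turn left 28°, forward 1.9 m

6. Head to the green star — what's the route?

blocked — turn left 53°, forward 5.4 m, then turn left 53°, forward 2.3 m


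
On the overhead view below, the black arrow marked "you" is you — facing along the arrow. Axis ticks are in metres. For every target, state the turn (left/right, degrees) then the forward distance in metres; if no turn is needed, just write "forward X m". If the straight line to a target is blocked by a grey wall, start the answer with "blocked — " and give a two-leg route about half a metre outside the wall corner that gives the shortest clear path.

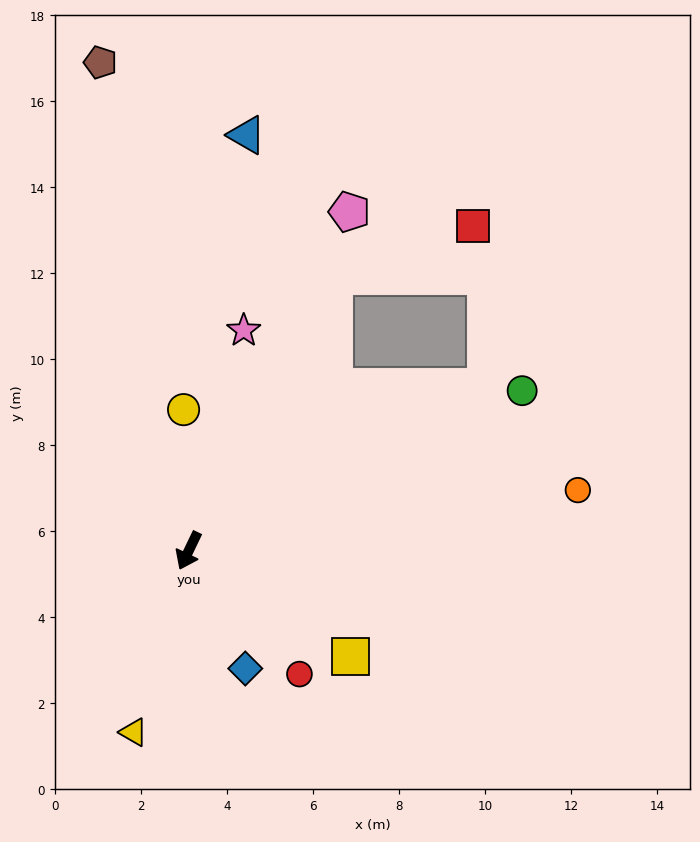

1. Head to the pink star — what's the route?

turn right 168°, forward 5.3 m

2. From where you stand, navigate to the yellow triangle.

turn left 9°, forward 4.4 m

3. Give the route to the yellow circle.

turn right 152°, forward 3.3 m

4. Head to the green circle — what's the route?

turn left 141°, forward 8.6 m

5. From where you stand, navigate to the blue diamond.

turn left 51°, forward 3.0 m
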